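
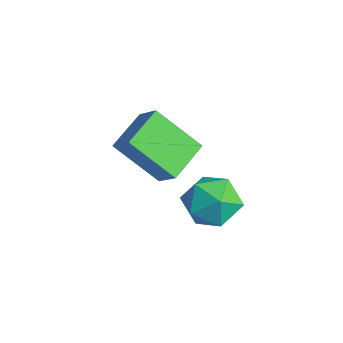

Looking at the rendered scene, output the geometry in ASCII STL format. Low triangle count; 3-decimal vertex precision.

solid 
facet normal -0.516 -0.531 0.672
outer loop
vertex -1.097 -0.431 -0.675
vertex -1.745 0.726 -0.258
vertex -1.809 -0.588 -1.345
endloop
endfacet
facet normal 0.466 -0.832 -0.300
outer loop
vertex -0.875 0.374 -2.562
vertex -1.097 -0.431 -0.675
vertex -1.809 -0.588 -1.345
endloop
endfacet
facet normal -0.516 -0.531 0.672
outer loop
vertex -1.809 -0.588 -1.345
vertex -1.745 0.726 -0.258
vertex -2.457 0.569 -0.928
endloop
endfacet
facet normal -0.719 -0.159 -0.677
outer loop
vertex -2.457 0.569 -0.928
vertex -0.875 0.374 -2.562
vertex -1.809 -0.588 -1.345
endloop
endfacet
facet normal 0.719 0.159 0.677
outer loop
vertex -1.097 -0.431 -0.675
vertex -0.811 1.688 -1.475
vertex -1.745 0.726 -0.258
endloop
endfacet
facet normal 0.466 -0.832 -0.300
outer loop
vertex -0.163 0.531 -1.892
vertex -1.097 -0.431 -0.675
vertex -0.875 0.374 -2.562
endloop
endfacet
facet normal 0.719 0.159 0.677
outer loop
vertex -0.163 0.531 -1.892
vertex -0.811 1.688 -1.475
vertex -1.097 -0.431 -0.675
endloop
endfacet
facet normal -0.466 0.832 0.300
outer loop
vertex -1.745 0.726 -0.258
vertex -0.811 1.688 -1.475
vertex -2.457 0.569 -0.928
endloop
endfacet
facet normal -0.719 -0.159 -0.677
outer loop
vertex -1.523 1.531 -2.145
vertex -0.875 0.374 -2.562
vertex -2.457 0.569 -0.928
endloop
endfacet
facet normal -0.466 0.832 0.300
outer loop
vertex -2.457 0.569 -0.928
vertex -0.811 1.688 -1.475
vertex -1.523 1.531 -2.145
endloop
endfacet
facet normal 0.516 0.531 -0.672
outer loop
vertex -1.523 1.531 -2.145
vertex -0.163 0.531 -1.892
vertex -0.875 0.374 -2.562
endloop
endfacet
facet normal 0.516 0.531 -0.672
outer loop
vertex -0.811 1.688 -1.475
vertex -0.163 0.531 -1.892
vertex -1.523 1.531 -2.145
endloop
endfacet
facet normal -0.555 0.701 0.447
outer loop
vertex 0.979 1.682 -1.928
vertex 0.498 1.023 -1.492
vertex 1.259 1.376 -1.101
endloop
endfacet
facet normal 0.103 0.944 0.314
outer loop
vertex 0.979 1.682 -1.928
vertex 1.259 1.376 -1.101
vertex 1.878 1.532 -1.771
endloop
endfacet
facet normal 0.217 0.896 -0.388
outer loop
vertex 0.979 1.682 -1.928
vertex 1.878 1.532 -1.771
vertex 1.5 1.275 -2.575
endloop
endfacet
facet normal -0.369 0.624 -0.689
outer loop
vertex 0.979 1.682 -1.928
vertex 1.5 1.275 -2.575
vertex 0.647 0.961 -2.403
endloop
endfacet
facet normal -0.847 0.504 -0.173
outer loop
vertex 0.979 1.682 -1.928
vertex 0.647 0.961 -2.403
vertex 0.498 1.023 -1.492
endloop
endfacet
facet normal 0.568 0.513 0.644
outer loop
vertex 1.878 1.532 -1.771
vertex 1.259 1.376 -1.101
vertex 1.953 0.779 -1.237
endloop
endfacet
facet normal -0.497 0.121 0.859
outer loop
vertex 1.259 1.376 -1.101
vertex 0.498 1.023 -1.492
vertex 1.1 0.465 -1.065
endloop
endfacet
facet normal -0.969 -0.199 -0.145
outer loop
vertex 0.498 1.023 -1.492
vertex 0.647 0.961 -2.403
vertex 0.722 0.208 -1.869
endloop
endfacet
facet normal -0.196 -0.005 -0.981
outer loop
vertex 0.647 0.961 -2.403
vertex 1.5 1.275 -2.575
vertex 1.341 0.364 -2.539
endloop
endfacet
facet normal 0.753 0.435 -0.493
outer loop
vertex 1.5 1.275 -2.575
vertex 1.878 1.532 -1.771
vertex 2.102 0.717 -2.148
endloop
endfacet
facet normal 0.369 -0.624 0.689
outer loop
vertex 1.621 0.058 -1.712
vertex 1.953 0.779 -1.237
vertex 1.1 0.465 -1.065
endloop
endfacet
facet normal -0.217 -0.896 0.388
outer loop
vertex 1.621 0.058 -1.712
vertex 1.1 0.465 -1.065
vertex 0.722 0.208 -1.869
endloop
endfacet
facet normal -0.103 -0.944 -0.314
outer loop
vertex 1.621 0.058 -1.712
vertex 0.722 0.208 -1.869
vertex 1.341 0.364 -2.539
endloop
endfacet
facet normal 0.555 -0.701 -0.447
outer loop
vertex 1.621 0.058 -1.712
vertex 1.341 0.364 -2.539
vertex 2.102 0.717 -2.148
endloop
endfacet
facet normal 0.847 -0.504 0.173
outer loop
vertex 1.621 0.058 -1.712
vertex 2.102 0.717 -2.148
vertex 1.953 0.779 -1.237
endloop
endfacet
facet normal 0.196 0.005 0.981
outer loop
vertex 1.1 0.465 -1.065
vertex 1.953 0.779 -1.237
vertex 1.259 1.376 -1.101
endloop
endfacet
facet normal -0.753 -0.435 0.493
outer loop
vertex 0.722 0.208 -1.869
vertex 1.1 0.465 -1.065
vertex 0.498 1.023 -1.492
endloop
endfacet
facet normal -0.568 -0.513 -0.644
outer loop
vertex 1.341 0.364 -2.539
vertex 0.722 0.208 -1.869
vertex 0.647 0.961 -2.403
endloop
endfacet
facet normal 0.497 -0.121 -0.859
outer loop
vertex 2.102 0.717 -2.148
vertex 1.341 0.364 -2.539
vertex 1.5 1.275 -2.575
endloop
endfacet
facet normal 0.969 0.199 0.145
outer loop
vertex 1.953 0.779 -1.237
vertex 2.102 0.717 -2.148
vertex 1.878 1.532 -1.771
endloop
endfacet

endsolid


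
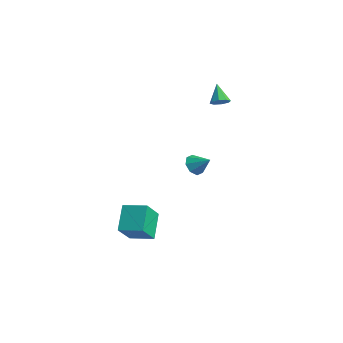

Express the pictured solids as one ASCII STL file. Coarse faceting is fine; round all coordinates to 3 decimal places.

solid 
facet normal -0.761 -0.303 -0.573
outer loop
vertex -1.045 0.652 -1.147
vertex -1.53 0.868 -0.617
vertex -1.213 1.197 -1.212
endloop
endfacet
facet normal 0.881 0.222 -0.418
outer loop
vertex -1.045 0.652 -1.147
vertex -1.213 1.197 -1.212
vertex -0.61 1.232 0.077
endloop
endfacet
facet normal -0.762 -0.302 -0.573
outer loop
vertex -1.213 1.197 -1.212
vertex -1.53 0.868 -0.617
vertex -1.566 1.549 -0.928
endloop
endfacet
facet normal 0.555 0.783 -0.281
outer loop
vertex -1.213 1.197 -1.212
vertex -1.566 1.549 -0.928
vertex -0.61 1.232 0.077
endloop
endfacet
facet normal -0.760 -0.303 -0.575
outer loop
vertex -1.566 1.549 -0.928
vertex -1.53 0.868 -0.617
vertex -1.899 1.502 -0.463
endloop
endfacet
facet normal 0.125 0.974 0.188
outer loop
vertex -1.566 1.549 -0.928
vertex -1.899 1.502 -0.463
vertex -0.61 1.232 0.077
endloop
endfacet
facet normal -0.760 -0.303 -0.575
outer loop
vertex -1.899 1.502 -0.463
vertex -1.53 0.868 -0.617
vertex -2.016 1.084 -0.088
endloop
endfacet
facet normal -0.156 0.683 0.713
outer loop
vertex -1.899 1.502 -0.463
vertex -2.016 1.084 -0.088
vertex -0.61 1.232 0.077
endloop
endfacet
facet normal -0.760 -0.302 -0.575
outer loop
vertex -2.016 1.084 -0.088
vertex -1.53 0.868 -0.617
vertex -1.848 0.538 -0.023
endloop
endfacet
facet normal -0.124 0.079 0.989
outer loop
vertex -2.016 1.084 -0.088
vertex -1.848 0.538 -0.023
vertex -0.61 1.232 0.077
endloop
endfacet
facet normal -0.762 -0.300 -0.574
outer loop
vertex -1.848 0.538 -0.023
vertex -1.53 0.868 -0.617
vertex -1.495 0.186 -0.307
endloop
endfacet
facet normal 0.202 -0.484 0.851
outer loop
vertex -1.848 0.538 -0.023
vertex -1.495 0.186 -0.307
vertex -0.61 1.232 0.077
endloop
endfacet
facet normal -0.761 -0.301 -0.575
outer loop
vertex -1.495 0.186 -0.307
vertex -1.53 0.868 -0.617
vertex -1.162 0.233 -0.772
endloop
endfacet
facet normal 0.631 -0.675 0.384
outer loop
vertex -1.495 0.186 -0.307
vertex -1.162 0.233 -0.772
vertex -0.61 1.232 0.077
endloop
endfacet
facet normal -0.761 -0.301 -0.574
outer loop
vertex -1.162 0.233 -0.772
vertex -1.53 0.868 -0.617
vertex -1.045 0.652 -1.147
endloop
endfacet
facet normal 0.913 -0.383 -0.143
outer loop
vertex -1.162 0.233 -0.772
vertex -1.045 0.652 -1.147
vertex -0.61 1.232 0.077
endloop
endfacet
facet normal 0.599 -0.301 -0.742
outer loop
vertex -2.371 3.262 3.484
vertex -2.674 3.621 3.094
vertex -2.189 3.691 3.457
endloop
endfacet
facet normal 0.423 -0.123 0.898
outer loop
vertex -2.371 3.262 3.484
vertex -2.189 3.691 3.457
vertex -3.506 4.039 4.126
endloop
endfacet
facet normal 0.599 -0.302 -0.742
outer loop
vertex -2.189 3.691 3.457
vertex -2.674 3.621 3.094
vertex -2.291 4.079 3.217
endloop
endfacet
facet normal 0.489 0.548 0.678
outer loop
vertex -2.189 3.691 3.457
vertex -2.291 4.079 3.217
vertex -3.506 4.039 4.126
endloop
endfacet
facet normal 0.598 -0.301 -0.742
outer loop
vertex -2.291 4.079 3.217
vertex -2.674 3.621 3.094
vertex -2.617 4.198 2.906
endloop
endfacet
facet normal 0.137 0.965 0.226
outer loop
vertex -2.291 4.079 3.217
vertex -2.617 4.198 2.906
vertex -3.506 4.039 4.126
endloop
endfacet
facet normal 0.599 -0.301 -0.742
outer loop
vertex -2.617 4.198 2.906
vertex -2.674 3.621 3.094
vertex -2.977 3.979 2.704
endloop
endfacet
facet normal -0.427 0.883 -0.196
outer loop
vertex -2.617 4.198 2.906
vertex -2.977 3.979 2.704
vertex -3.506 4.039 4.126
endloop
endfacet
facet normal 0.599 -0.301 -0.742
outer loop
vertex -2.977 3.979 2.704
vertex -2.674 3.621 3.094
vertex -3.159 3.55 2.731
endloop
endfacet
facet normal -0.873 0.349 -0.340
outer loop
vertex -2.977 3.979 2.704
vertex -3.159 3.55 2.731
vertex -3.506 4.039 4.126
endloop
endfacet
facet normal 0.599 -0.302 -0.742
outer loop
vertex -3.159 3.55 2.731
vertex -2.674 3.621 3.094
vertex -3.057 3.163 2.971
endloop
endfacet
facet normal -0.939 -0.322 -0.121
outer loop
vertex -3.159 3.55 2.731
vertex -3.057 3.163 2.971
vertex -3.506 4.039 4.126
endloop
endfacet
facet normal 0.598 -0.301 -0.743
outer loop
vertex -3.057 3.163 2.971
vertex -2.674 3.621 3.094
vertex -2.731 3.043 3.282
endloop
endfacet
facet normal -0.588 -0.738 0.331
outer loop
vertex -3.057 3.163 2.971
vertex -2.731 3.043 3.282
vertex -3.506 4.039 4.126
endloop
endfacet
facet normal 0.599 -0.300 -0.742
outer loop
vertex -2.731 3.043 3.282
vertex -2.674 3.621 3.094
vertex -2.371 3.262 3.484
endloop
endfacet
facet normal -0.023 -0.657 0.754
outer loop
vertex -2.731 3.043 3.282
vertex -2.371 3.262 3.484
vertex -3.506 4.039 4.126
endloop
endfacet
facet normal -0.500 0.552 0.667
outer loop
vertex -2.398 -3.554 -2.693
vertex -1.191 -2.75 -2.453
vertex -2.915 -2.371 -4.06
endloop
endfacet
facet normal -0.821 -0.547 -0.163
outer loop
vertex -2.009 -3.37 -5.267
vertex -2.398 -3.554 -2.693
vertex -2.915 -2.371 -4.06
endloop
endfacet
facet normal -0.500 0.552 0.667
outer loop
vertex -2.915 -2.371 -4.06
vertex -1.191 -2.75 -2.453
vertex -1.708 -1.567 -3.82
endloop
endfacet
facet normal -0.275 0.629 -0.727
outer loop
vertex -1.708 -1.567 -3.82
vertex -2.009 -3.37 -5.267
vertex -2.915 -2.371 -4.06
endloop
endfacet
facet normal 0.275 -0.629 0.727
outer loop
vertex -2.398 -3.554 -2.693
vertex -0.285 -3.749 -3.66
vertex -1.191 -2.75 -2.453
endloop
endfacet
facet normal -0.821 -0.547 -0.163
outer loop
vertex -1.492 -4.553 -3.9
vertex -2.398 -3.554 -2.693
vertex -2.009 -3.37 -5.267
endloop
endfacet
facet normal 0.275 -0.629 0.727
outer loop
vertex -1.492 -4.553 -3.9
vertex -0.285 -3.749 -3.66
vertex -2.398 -3.554 -2.693
endloop
endfacet
facet normal 0.821 0.547 0.163
outer loop
vertex -1.191 -2.75 -2.453
vertex -0.285 -3.749 -3.66
vertex -1.708 -1.567 -3.82
endloop
endfacet
facet normal -0.275 0.629 -0.727
outer loop
vertex -0.802 -2.566 -5.027
vertex -2.009 -3.37 -5.267
vertex -1.708 -1.567 -3.82
endloop
endfacet
facet normal 0.821 0.547 0.163
outer loop
vertex -1.708 -1.567 -3.82
vertex -0.285 -3.749 -3.66
vertex -0.802 -2.566 -5.027
endloop
endfacet
facet normal 0.500 -0.552 -0.667
outer loop
vertex -0.802 -2.566 -5.027
vertex -1.492 -4.553 -3.9
vertex -2.009 -3.37 -5.267
endloop
endfacet
facet normal 0.500 -0.552 -0.667
outer loop
vertex -0.285 -3.749 -3.66
vertex -1.492 -4.553 -3.9
vertex -0.802 -2.566 -5.027
endloop
endfacet

endsolid


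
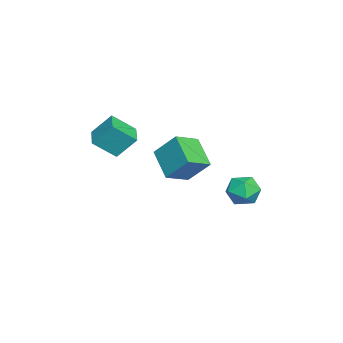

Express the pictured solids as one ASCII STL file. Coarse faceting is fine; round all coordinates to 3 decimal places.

solid 
facet normal -0.671 0.635 -0.384
outer loop
vertex 1.816 -0.669 2.142
vertex 2.171 0.531 3.505
vertex 3.249 0.172 1.029
endloop
endfacet
facet normal -0.192 -0.648 -0.737
outer loop
vertex 4.309 -0.831 1.635
vertex 1.816 -0.669 2.142
vertex 3.249 0.172 1.029
endloop
endfacet
facet normal -0.671 0.635 -0.384
outer loop
vertex 3.249 0.172 1.029
vertex 2.171 0.531 3.505
vertex 3.604 1.372 2.392
endloop
endfacet
facet normal 0.716 0.421 -0.557
outer loop
vertex 3.604 1.372 2.392
vertex 4.309 -0.831 1.635
vertex 3.249 0.172 1.029
endloop
endfacet
facet normal -0.716 -0.421 0.557
outer loop
vertex 1.816 -0.669 2.142
vertex 3.231 -0.472 4.111
vertex 2.171 0.531 3.505
endloop
endfacet
facet normal -0.192 -0.648 -0.737
outer loop
vertex 2.876 -1.672 2.748
vertex 1.816 -0.669 2.142
vertex 4.309 -0.831 1.635
endloop
endfacet
facet normal -0.716 -0.421 0.557
outer loop
vertex 2.876 -1.672 2.748
vertex 3.231 -0.472 4.111
vertex 1.816 -0.669 2.142
endloop
endfacet
facet normal 0.192 0.648 0.737
outer loop
vertex 2.171 0.531 3.505
vertex 3.231 -0.472 4.111
vertex 3.604 1.372 2.392
endloop
endfacet
facet normal 0.716 0.421 -0.557
outer loop
vertex 4.664 0.369 2.998
vertex 4.309 -0.831 1.635
vertex 3.604 1.372 2.392
endloop
endfacet
facet normal 0.192 0.648 0.737
outer loop
vertex 3.604 1.372 2.392
vertex 3.231 -0.472 4.111
vertex 4.664 0.369 2.998
endloop
endfacet
facet normal 0.671 -0.635 0.384
outer loop
vertex 4.664 0.369 2.998
vertex 2.876 -1.672 2.748
vertex 4.309 -0.831 1.635
endloop
endfacet
facet normal 0.671 -0.635 0.384
outer loop
vertex 3.231 -0.472 4.111
vertex 2.876 -1.672 2.748
vertex 4.664 0.369 2.998
endloop
endfacet
facet normal -0.606 -0.760 0.236
outer loop
vertex -4.252 2.107 -2.759
vertex -3.467 1.369 -3.119
vertex -3.472 1.709 -2.036
endloop
endfacet
facet normal -0.719 -0.201 0.665
outer loop
vertex -4.252 2.107 -2.759
vertex -3.472 1.709 -2.036
vertex -3.759 2.807 -2.014
endloop
endfacet
facet normal -0.898 0.358 0.258
outer loop
vertex -4.252 2.107 -2.759
vertex -3.759 2.807 -2.014
vertex -3.931 3.146 -3.084
endloop
endfacet
facet normal -0.894 0.144 -0.424
outer loop
vertex -4.252 2.107 -2.759
vertex -3.931 3.146 -3.084
vertex -3.75 2.257 -3.767
endloop
endfacet
facet normal -0.714 -0.547 -0.437
outer loop
vertex -4.252 2.107 -2.759
vertex -3.75 2.257 -3.767
vertex -3.467 1.369 -3.119
endloop
endfacet
facet normal -0.105 -0.047 0.993
outer loop
vertex -3.759 2.807 -2.014
vertex -3.472 1.709 -2.036
vertex -2.67 2.503 -1.913
endloop
endfacet
facet normal 0.078 -0.951 0.299
outer loop
vertex -3.472 1.709 -2.036
vertex -3.467 1.369 -3.119
vertex -2.489 1.614 -2.596
endloop
endfacet
facet normal -0.096 -0.607 -0.789
outer loop
vertex -3.467 1.369 -3.119
vertex -3.75 2.257 -3.767
vertex -2.661 1.953 -3.666
endloop
endfacet
facet normal -0.388 0.511 -0.767
outer loop
vertex -3.75 2.257 -3.767
vertex -3.931 3.146 -3.084
vertex -2.948 3.051 -3.644
endloop
endfacet
facet normal -0.393 0.856 0.335
outer loop
vertex -3.931 3.146 -3.084
vertex -3.759 2.807 -2.014
vertex -2.953 3.391 -2.561
endloop
endfacet
facet normal 0.894 -0.144 0.424
outer loop
vertex -2.168 2.653 -2.921
vertex -2.67 2.503 -1.913
vertex -2.489 1.614 -2.596
endloop
endfacet
facet normal 0.898 -0.358 -0.258
outer loop
vertex -2.168 2.653 -2.921
vertex -2.489 1.614 -2.596
vertex -2.661 1.953 -3.666
endloop
endfacet
facet normal 0.719 0.201 -0.665
outer loop
vertex -2.168 2.653 -2.921
vertex -2.661 1.953 -3.666
vertex -2.948 3.051 -3.644
endloop
endfacet
facet normal 0.606 0.760 -0.236
outer loop
vertex -2.168 2.653 -2.921
vertex -2.948 3.051 -3.644
vertex -2.953 3.391 -2.561
endloop
endfacet
facet normal 0.714 0.547 0.437
outer loop
vertex -2.168 2.653 -2.921
vertex -2.953 3.391 -2.561
vertex -2.67 2.503 -1.913
endloop
endfacet
facet normal 0.388 -0.511 0.767
outer loop
vertex -2.489 1.614 -2.596
vertex -2.67 2.503 -1.913
vertex -3.472 1.709 -2.036
endloop
endfacet
facet normal 0.393 -0.856 -0.335
outer loop
vertex -2.661 1.953 -3.666
vertex -2.489 1.614 -2.596
vertex -3.467 1.369 -3.119
endloop
endfacet
facet normal 0.105 0.047 -0.993
outer loop
vertex -2.948 3.051 -3.644
vertex -2.661 1.953 -3.666
vertex -3.75 2.257 -3.767
endloop
endfacet
facet normal -0.078 0.951 -0.299
outer loop
vertex -2.953 3.391 -2.561
vertex -2.948 3.051 -3.644
vertex -3.931 3.146 -3.084
endloop
endfacet
facet normal 0.096 0.607 0.789
outer loop
vertex -2.67 2.503 -1.913
vertex -2.953 3.391 -2.561
vertex -3.759 2.807 -2.014
endloop
endfacet
facet normal -0.974 -0.197 0.111
outer loop
vertex 1.576 -5.159 3.389
vertex 1.501 -4.087 4.629
vertex 1.207 -3.938 2.312
endloop
endfacet
facet normal 0.046 -0.653 -0.756
outer loop
vertex 2.619 -3.653 2.151
vertex 1.576 -5.159 3.389
vertex 1.207 -3.938 2.312
endloop
endfacet
facet normal -0.974 -0.196 0.111
outer loop
vertex 1.207 -3.938 2.312
vertex 1.501 -4.087 4.629
vertex 1.132 -2.866 3.551
endloop
endfacet
facet normal -0.221 0.731 -0.646
outer loop
vertex 1.132 -2.866 3.551
vertex 2.619 -3.653 2.151
vertex 1.207 -3.938 2.312
endloop
endfacet
facet normal 0.221 -0.731 0.645
outer loop
vertex 1.576 -5.159 3.389
vertex 2.913 -3.802 4.468
vertex 1.501 -4.087 4.629
endloop
endfacet
facet normal 0.046 -0.653 -0.756
outer loop
vertex 2.988 -4.874 3.229
vertex 1.576 -5.159 3.389
vertex 2.619 -3.653 2.151
endloop
endfacet
facet normal 0.221 -0.731 0.646
outer loop
vertex 2.988 -4.874 3.229
vertex 2.913 -3.802 4.468
vertex 1.576 -5.159 3.389
endloop
endfacet
facet normal -0.046 0.653 0.756
outer loop
vertex 1.501 -4.087 4.629
vertex 2.913 -3.802 4.468
vertex 1.132 -2.866 3.551
endloop
endfacet
facet normal -0.221 0.731 -0.645
outer loop
vertex 2.544 -2.581 3.391
vertex 2.619 -3.653 2.151
vertex 1.132 -2.866 3.551
endloop
endfacet
facet normal -0.046 0.653 0.756
outer loop
vertex 1.132 -2.866 3.551
vertex 2.913 -3.802 4.468
vertex 2.544 -2.581 3.391
endloop
endfacet
facet normal 0.974 0.196 -0.111
outer loop
vertex 2.544 -2.581 3.391
vertex 2.988 -4.874 3.229
vertex 2.619 -3.653 2.151
endloop
endfacet
facet normal 0.974 0.196 -0.111
outer loop
vertex 2.913 -3.802 4.468
vertex 2.988 -4.874 3.229
vertex 2.544 -2.581 3.391
endloop
endfacet

endsolid


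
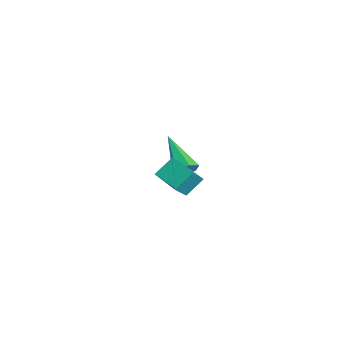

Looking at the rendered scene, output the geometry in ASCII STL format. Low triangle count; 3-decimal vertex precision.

solid 
facet normal -0.464 0.535 -0.706
outer loop
vertex 1.034 -2.19 1.768
vertex 2.16 -1.583 1.487
vertex 1.262 -2.946 1.045
endloop
endfacet
facet normal -0.860 -0.464 0.214
outer loop
vertex 1.74 -3.497 1.773
vertex 1.034 -2.19 1.768
vertex 1.262 -2.946 1.045
endloop
endfacet
facet normal -0.464 0.535 -0.706
outer loop
vertex 1.262 -2.946 1.045
vertex 2.16 -1.583 1.487
vertex 2.388 -2.339 0.765
endloop
endfacet
facet normal 0.213 -0.707 -0.675
outer loop
vertex 2.388 -2.339 0.765
vertex 1.74 -3.497 1.773
vertex 1.262 -2.946 1.045
endloop
endfacet
facet normal -0.213 0.707 0.675
outer loop
vertex 1.034 -2.19 1.768
vertex 2.638 -2.134 2.215
vertex 2.16 -1.583 1.487
endloop
endfacet
facet normal -0.860 -0.464 0.214
outer loop
vertex 1.512 -2.741 2.495
vertex 1.034 -2.19 1.768
vertex 1.74 -3.497 1.773
endloop
endfacet
facet normal -0.213 0.706 0.675
outer loop
vertex 1.512 -2.741 2.495
vertex 2.638 -2.134 2.215
vertex 1.034 -2.19 1.768
endloop
endfacet
facet normal 0.860 0.464 -0.214
outer loop
vertex 2.16 -1.583 1.487
vertex 2.638 -2.134 2.215
vertex 2.388 -2.339 0.765
endloop
endfacet
facet normal 0.212 -0.706 -0.675
outer loop
vertex 2.866 -2.89 1.492
vertex 1.74 -3.497 1.773
vertex 2.388 -2.339 0.765
endloop
endfacet
facet normal 0.860 0.464 -0.214
outer loop
vertex 2.388 -2.339 0.765
vertex 2.638 -2.134 2.215
vertex 2.866 -2.89 1.492
endloop
endfacet
facet normal 0.464 -0.534 0.706
outer loop
vertex 2.866 -2.89 1.492
vertex 1.512 -2.741 2.495
vertex 1.74 -3.497 1.773
endloop
endfacet
facet normal 0.464 -0.535 0.706
outer loop
vertex 2.638 -2.134 2.215
vertex 1.512 -2.741 2.495
vertex 2.866 -2.89 1.492
endloop
endfacet
facet normal 0.811 0.204 -0.548
outer loop
vertex -2.061 -1.225 -0.422
vertex -2.398 -1.302 -0.949
vertex -2.359 -0.733 -0.68
endloop
endfacet
facet normal 0.134 0.523 0.842
outer loop
vertex -2.061 -1.225 -0.422
vertex -2.359 -0.733 -0.68
vertex -4.142 -1.738 0.229
endloop
endfacet
facet normal 0.812 0.203 -0.547
outer loop
vertex -2.359 -0.733 -0.68
vertex -2.398 -1.302 -0.949
vertex -2.695 -0.81 -1.207
endloop
endfacet
facet normal -0.429 0.892 0.144
outer loop
vertex -2.359 -0.733 -0.68
vertex -2.695 -0.81 -1.207
vertex -4.142 -1.738 0.229
endloop
endfacet
facet normal 0.812 0.203 -0.547
outer loop
vertex -2.695 -0.81 -1.207
vertex -2.398 -1.302 -0.949
vertex -2.734 -1.379 -1.476
endloop
endfacet
facet normal -0.763 0.318 -0.563
outer loop
vertex -2.695 -0.81 -1.207
vertex -2.734 -1.379 -1.476
vertex -4.142 -1.738 0.229
endloop
endfacet
facet normal 0.812 0.202 -0.547
outer loop
vertex -2.734 -1.379 -1.476
vertex -2.398 -1.302 -0.949
vertex -2.437 -1.87 -1.217
endloop
endfacet
facet normal -0.533 -0.624 -0.572
outer loop
vertex -2.734 -1.379 -1.476
vertex -2.437 -1.87 -1.217
vertex -4.142 -1.738 0.229
endloop
endfacet
facet normal 0.811 0.203 -0.548
outer loop
vertex -2.437 -1.87 -1.217
vertex -2.398 -1.302 -0.949
vertex -2.1 -1.793 -0.69
endloop
endfacet
facet normal 0.030 -0.992 0.126
outer loop
vertex -2.437 -1.87 -1.217
vertex -2.1 -1.793 -0.69
vertex -4.142 -1.738 0.229
endloop
endfacet
facet normal 0.811 0.203 -0.548
outer loop
vertex -2.1 -1.793 -0.69
vertex -2.398 -1.302 -0.949
vertex -2.061 -1.225 -0.422
endloop
endfacet
facet normal 0.363 -0.418 0.833
outer loop
vertex -2.1 -1.793 -0.69
vertex -2.061 -1.225 -0.422
vertex -4.142 -1.738 0.229
endloop
endfacet

endsolid


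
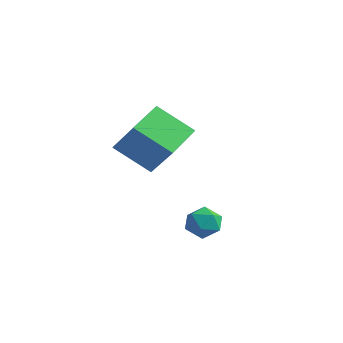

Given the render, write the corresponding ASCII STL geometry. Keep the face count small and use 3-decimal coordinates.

solid 
facet normal -0.638 -0.706 0.307
outer loop
vertex -0.385 -1.838 1.049
vertex 0.048 -2.405 0.646
vertex 0.229 -2.229 1.426
endloop
endfacet
facet normal -0.594 -0.177 0.784
outer loop
vertex -0.385 -1.838 1.049
vertex 0.229 -2.229 1.426
vertex 0.13 -1.422 1.533
endloop
endfacet
facet normal -0.778 0.430 0.458
outer loop
vertex -0.385 -1.838 1.049
vertex 0.13 -1.422 1.533
vertex -0.112 -1.1 0.819
endloop
endfacet
facet normal -0.935 0.277 -0.221
outer loop
vertex -0.385 -1.838 1.049
vertex -0.112 -1.1 0.819
vertex -0.162 -1.707 0.271
endloop
endfacet
facet normal -0.849 -0.425 -0.315
outer loop
vertex -0.385 -1.838 1.049
vertex -0.162 -1.707 0.271
vertex 0.048 -2.405 0.646
endloop
endfacet
facet normal 0.087 -0.120 0.989
outer loop
vertex 0.13 -1.422 1.533
vertex 0.229 -2.229 1.426
vertex 0.882 -1.733 1.429
endloop
endfacet
facet normal 0.016 -0.976 0.217
outer loop
vertex 0.229 -2.229 1.426
vertex 0.048 -2.405 0.646
vertex 0.832 -2.34 0.881
endloop
endfacet
facet normal -0.325 -0.522 -0.789
outer loop
vertex 0.048 -2.405 0.646
vertex -0.162 -1.707 0.271
vertex 0.59 -2.018 0.167
endloop
endfacet
facet normal -0.464 0.614 -0.638
outer loop
vertex -0.162 -1.707 0.271
vertex -0.112 -1.1 0.819
vertex 0.491 -1.211 0.274
endloop
endfacet
facet normal -0.209 0.863 0.460
outer loop
vertex -0.112 -1.1 0.819
vertex 0.13 -1.422 1.533
vertex 0.672 -1.035 1.054
endloop
endfacet
facet normal 0.935 -0.277 0.221
outer loop
vertex 1.105 -1.602 0.651
vertex 0.882 -1.733 1.429
vertex 0.832 -2.34 0.881
endloop
endfacet
facet normal 0.778 -0.430 -0.458
outer loop
vertex 1.105 -1.602 0.651
vertex 0.832 -2.34 0.881
vertex 0.59 -2.018 0.167
endloop
endfacet
facet normal 0.594 0.177 -0.784
outer loop
vertex 1.105 -1.602 0.651
vertex 0.59 -2.018 0.167
vertex 0.491 -1.211 0.274
endloop
endfacet
facet normal 0.638 0.706 -0.307
outer loop
vertex 1.105 -1.602 0.651
vertex 0.491 -1.211 0.274
vertex 0.672 -1.035 1.054
endloop
endfacet
facet normal 0.849 0.425 0.315
outer loop
vertex 1.105 -1.602 0.651
vertex 0.672 -1.035 1.054
vertex 0.882 -1.733 1.429
endloop
endfacet
facet normal 0.464 -0.614 0.638
outer loop
vertex 0.832 -2.34 0.881
vertex 0.882 -1.733 1.429
vertex 0.229 -2.229 1.426
endloop
endfacet
facet normal 0.209 -0.863 -0.460
outer loop
vertex 0.59 -2.018 0.167
vertex 0.832 -2.34 0.881
vertex 0.048 -2.405 0.646
endloop
endfacet
facet normal -0.087 0.120 -0.989
outer loop
vertex 0.491 -1.211 0.274
vertex 0.59 -2.018 0.167
vertex -0.162 -1.707 0.271
endloop
endfacet
facet normal -0.016 0.976 -0.217
outer loop
vertex 0.672 -1.035 1.054
vertex 0.491 -1.211 0.274
vertex -0.112 -1.1 0.819
endloop
endfacet
facet normal 0.325 0.522 0.789
outer loop
vertex 0.882 -1.733 1.429
vertex 0.672 -1.035 1.054
vertex 0.13 -1.422 1.533
endloop
endfacet
facet normal -0.699 -0.395 0.596
outer loop
vertex -3.63 -1.569 4.677
vertex -4.12 0.182 5.261
vertex -4.971 -1.447 3.185
endloop
endfacet
facet normal 0.257 -0.917 -0.306
outer loop
vertex -3.58 -0.662 1.999
vertex -3.63 -1.569 4.677
vertex -4.971 -1.447 3.185
endloop
endfacet
facet normal -0.699 -0.395 0.596
outer loop
vertex -4.971 -1.447 3.185
vertex -4.12 0.182 5.261
vertex -5.461 0.304 3.77
endloop
endfacet
facet normal -0.667 0.061 -0.742
outer loop
vertex -5.461 0.304 3.77
vertex -3.58 -0.662 1.999
vertex -4.971 -1.447 3.185
endloop
endfacet
facet normal 0.667 -0.061 0.742
outer loop
vertex -3.63 -1.569 4.677
vertex -2.729 0.967 4.075
vertex -4.12 0.182 5.261
endloop
endfacet
facet normal 0.257 -0.917 -0.306
outer loop
vertex -2.239 -0.784 3.49
vertex -3.63 -1.569 4.677
vertex -3.58 -0.662 1.999
endloop
endfacet
facet normal 0.668 -0.061 0.742
outer loop
vertex -2.239 -0.784 3.49
vertex -2.729 0.967 4.075
vertex -3.63 -1.569 4.677
endloop
endfacet
facet normal -0.257 0.917 0.306
outer loop
vertex -4.12 0.182 5.261
vertex -2.729 0.967 4.075
vertex -5.461 0.304 3.77
endloop
endfacet
facet normal -0.668 0.061 -0.742
outer loop
vertex -4.07 1.089 2.583
vertex -3.58 -0.662 1.999
vertex -5.461 0.304 3.77
endloop
endfacet
facet normal -0.257 0.917 0.306
outer loop
vertex -5.461 0.304 3.77
vertex -2.729 0.967 4.075
vertex -4.07 1.089 2.583
endloop
endfacet
facet normal 0.699 0.395 -0.596
outer loop
vertex -4.07 1.089 2.583
vertex -2.239 -0.784 3.49
vertex -3.58 -0.662 1.999
endloop
endfacet
facet normal 0.699 0.395 -0.596
outer loop
vertex -2.729 0.967 4.075
vertex -2.239 -0.784 3.49
vertex -4.07 1.089 2.583
endloop
endfacet

endsolid


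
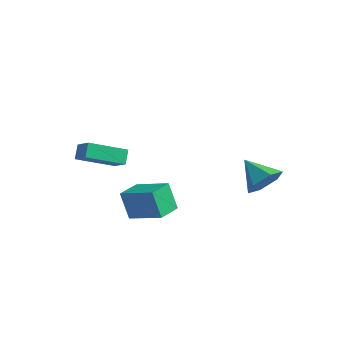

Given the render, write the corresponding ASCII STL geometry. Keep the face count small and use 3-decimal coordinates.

solid 
facet normal -0.529 -0.748 0.400
outer loop
vertex -2.957 -2.425 -0.676
vertex -3.932 -2.109 -1.375
vertex -2.676 -2.964 -1.312
endloop
endfacet
facet normal 0.786 -0.255 0.563
outer loop
vertex -1.548 -1.371 -2.165
vertex -2.957 -2.425 -0.676
vertex -2.676 -2.964 -1.312
endloop
endfacet
facet normal -0.529 -0.748 0.400
outer loop
vertex -2.676 -2.964 -1.312
vertex -3.932 -2.109 -1.375
vertex -3.651 -2.648 -2.011
endloop
endfacet
facet normal 0.319 -0.613 -0.723
outer loop
vertex -3.651 -2.648 -2.011
vertex -1.548 -1.371 -2.165
vertex -2.676 -2.964 -1.312
endloop
endfacet
facet normal -0.319 0.613 0.723
outer loop
vertex -2.957 -2.425 -0.676
vertex -2.804 -0.516 -2.228
vertex -3.932 -2.109 -1.375
endloop
endfacet
facet normal 0.786 -0.255 0.563
outer loop
vertex -1.829 -0.832 -1.529
vertex -2.957 -2.425 -0.676
vertex -1.548 -1.371 -2.165
endloop
endfacet
facet normal -0.319 0.613 0.723
outer loop
vertex -1.829 -0.832 -1.529
vertex -2.804 -0.516 -2.228
vertex -2.957 -2.425 -0.676
endloop
endfacet
facet normal -0.786 0.255 -0.563
outer loop
vertex -3.932 -2.109 -1.375
vertex -2.804 -0.516 -2.228
vertex -3.651 -2.648 -2.011
endloop
endfacet
facet normal 0.319 -0.613 -0.723
outer loop
vertex -2.523 -1.055 -2.864
vertex -1.548 -1.371 -2.165
vertex -3.651 -2.648 -2.011
endloop
endfacet
facet normal -0.786 0.255 -0.563
outer loop
vertex -3.651 -2.648 -2.011
vertex -2.804 -0.516 -2.228
vertex -2.523 -1.055 -2.864
endloop
endfacet
facet normal 0.529 0.748 -0.400
outer loop
vertex -2.523 -1.055 -2.864
vertex -1.829 -0.832 -1.529
vertex -1.548 -1.371 -2.165
endloop
endfacet
facet normal 0.529 0.748 -0.400
outer loop
vertex -2.804 -0.516 -2.228
vertex -1.829 -0.832 -1.529
vertex -2.523 -1.055 -2.864
endloop
endfacet
facet normal 0.849 -0.140 -0.509
outer loop
vertex 4.151 2.638 -2.601
vertex 3.654 2.899 -3.501
vertex 4.127 3.649 -2.919
endloop
endfacet
facet normal 0.068 0.301 0.951
outer loop
vertex 4.151 2.638 -2.601
vertex 4.127 3.649 -2.919
vertex 2.186 3.141 -2.619
endloop
endfacet
facet normal 0.849 -0.140 -0.510
outer loop
vertex 4.127 3.649 -2.919
vertex 3.654 2.899 -3.501
vertex 3.63 3.91 -3.818
endloop
endfacet
facet normal -0.182 0.913 0.366
outer loop
vertex 4.127 3.649 -2.919
vertex 3.63 3.91 -3.818
vertex 2.186 3.141 -2.619
endloop
endfacet
facet normal 0.849 -0.139 -0.509
outer loop
vertex 3.63 3.91 -3.818
vertex 3.654 2.899 -3.501
vertex 3.158 3.16 -4.4
endloop
endfacet
facet normal -0.649 0.677 -0.347
outer loop
vertex 3.63 3.91 -3.818
vertex 3.158 3.16 -4.4
vertex 2.186 3.141 -2.619
endloop
endfacet
facet normal 0.849 -0.140 -0.509
outer loop
vertex 3.158 3.16 -4.4
vertex 3.654 2.899 -3.501
vertex 3.182 2.149 -4.082
endloop
endfacet
facet normal -0.864 -0.169 -0.474
outer loop
vertex 3.158 3.16 -4.4
vertex 3.182 2.149 -4.082
vertex 2.186 3.141 -2.619
endloop
endfacet
facet normal 0.849 -0.139 -0.510
outer loop
vertex 3.182 2.149 -4.082
vertex 3.654 2.899 -3.501
vertex 3.679 1.888 -3.183
endloop
endfacet
facet normal -0.614 -0.782 0.112
outer loop
vertex 3.182 2.149 -4.082
vertex 3.679 1.888 -3.183
vertex 2.186 3.141 -2.619
endloop
endfacet
facet normal 0.849 -0.139 -0.509
outer loop
vertex 3.679 1.888 -3.183
vertex 3.654 2.899 -3.501
vertex 4.151 2.638 -2.601
endloop
endfacet
facet normal -0.148 -0.547 0.824
outer loop
vertex 3.679 1.888 -3.183
vertex 4.151 2.638 -2.601
vertex 2.186 3.141 -2.619
endloop
endfacet
facet normal -0.917 -0.109 -0.384
outer loop
vertex -0.531 -2.974 -2.956
vertex -0.64 -1.643 -3.073
vertex 0.083 -3.05 -4.4
endloop
endfacet
facet normal 0.081 -0.993 0.087
outer loop
vertex 1.88 -2.837 -3.647
vertex -0.531 -2.974 -2.956
vertex 0.083 -3.05 -4.4
endloop
endfacet
facet normal -0.917 -0.109 -0.384
outer loop
vertex 0.083 -3.05 -4.4
vertex -0.64 -1.643 -3.073
vertex -0.027 -1.719 -4.516
endloop
endfacet
facet normal 0.391 -0.048 -0.919
outer loop
vertex -0.027 -1.719 -4.516
vertex 1.88 -2.837 -3.647
vertex 0.083 -3.05 -4.4
endloop
endfacet
facet normal -0.391 0.049 0.919
outer loop
vertex -0.531 -2.974 -2.956
vertex 1.157 -1.43 -2.32
vertex -0.64 -1.643 -3.073
endloop
endfacet
facet normal 0.081 -0.993 0.087
outer loop
vertex 1.267 -2.761 -2.204
vertex -0.531 -2.974 -2.956
vertex 1.88 -2.837 -3.647
endloop
endfacet
facet normal -0.390 0.048 0.919
outer loop
vertex 1.267 -2.761 -2.204
vertex 1.157 -1.43 -2.32
vertex -0.531 -2.974 -2.956
endloop
endfacet
facet normal -0.081 0.993 -0.087
outer loop
vertex -0.64 -1.643 -3.073
vertex 1.157 -1.43 -2.32
vertex -0.027 -1.719 -4.516
endloop
endfacet
facet normal 0.390 -0.049 -0.919
outer loop
vertex 1.771 -1.506 -3.764
vertex 1.88 -2.837 -3.647
vertex -0.027 -1.719 -4.516
endloop
endfacet
facet normal -0.081 0.993 -0.087
outer loop
vertex -0.027 -1.719 -4.516
vertex 1.157 -1.43 -2.32
vertex 1.771 -1.506 -3.764
endloop
endfacet
facet normal 0.917 0.109 0.384
outer loop
vertex 1.771 -1.506 -3.764
vertex 1.267 -2.761 -2.204
vertex 1.88 -2.837 -3.647
endloop
endfacet
facet normal 0.917 0.109 0.384
outer loop
vertex 1.157 -1.43 -2.32
vertex 1.267 -2.761 -2.204
vertex 1.771 -1.506 -3.764
endloop
endfacet

endsolid


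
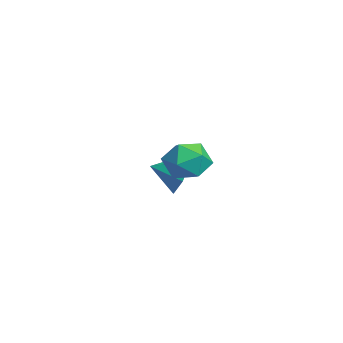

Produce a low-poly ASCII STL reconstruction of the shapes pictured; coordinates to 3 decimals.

solid 
facet normal 0.151 0.924 -0.352
outer loop
vertex -0.186 -1.4 -3.475
vertex -0.598 -1.057 -2.752
vertex 0.291 -1.197 -2.739
endloop
endfacet
facet normal 0.591 -0.790 -0.165
outer loop
vertex -0.186 -1.4 -3.475
vertex 0.291 -1.197 -2.739
vertex -0.762 -2.063 -2.368
endloop
endfacet
facet normal 0.151 0.923 -0.354
outer loop
vertex 0.291 -1.197 -2.739
vertex -0.598 -1.057 -2.752
vertex -0.121 -0.853 -2.017
endloop
endfacet
facet normal 0.625 -0.504 0.597
outer loop
vertex 0.291 -1.197 -2.739
vertex -0.121 -0.853 -2.017
vertex -0.762 -2.063 -2.368
endloop
endfacet
facet normal 0.151 0.923 -0.354
outer loop
vertex -0.121 -0.853 -2.017
vertex -0.598 -1.057 -2.752
vertex -1.01 -0.713 -2.03
endloop
endfacet
facet normal -0.054 -0.252 0.966
outer loop
vertex -0.121 -0.853 -2.017
vertex -1.01 -0.713 -2.03
vertex -0.762 -2.063 -2.368
endloop
endfacet
facet normal 0.151 0.923 -0.354
outer loop
vertex -1.01 -0.713 -2.03
vertex -0.598 -1.057 -2.752
vertex -1.487 -0.917 -2.766
endloop
endfacet
facet normal -0.766 -0.285 0.576
outer loop
vertex -1.01 -0.713 -2.03
vertex -1.487 -0.917 -2.766
vertex -0.762 -2.063 -2.368
endloop
endfacet
facet normal 0.151 0.924 -0.353
outer loop
vertex -1.487 -0.917 -2.766
vertex -0.598 -1.057 -2.752
vertex -1.075 -1.26 -3.488
endloop
endfacet
facet normal -0.800 -0.571 -0.185
outer loop
vertex -1.487 -0.917 -2.766
vertex -1.075 -1.26 -3.488
vertex -0.762 -2.063 -2.368
endloop
endfacet
facet normal 0.151 0.924 -0.352
outer loop
vertex -1.075 -1.26 -3.488
vertex -0.598 -1.057 -2.752
vertex -0.186 -1.4 -3.475
endloop
endfacet
facet normal -0.121 -0.822 -0.556
outer loop
vertex -1.075 -1.26 -3.488
vertex -0.186 -1.4 -3.475
vertex -0.762 -2.063 -2.368
endloop
endfacet
facet normal -0.789 0.387 0.478
outer loop
vertex 2.568 -1.278 -0.791
vertex 2.558 -1.956 -0.258
vertex 3.022 -1.258 -0.058
endloop
endfacet
facet normal -0.375 0.903 0.208
outer loop
vertex 2.568 -1.278 -0.791
vertex 3.022 -1.258 -0.058
vertex 3.365 -0.948 -0.786
endloop
endfacet
facet normal -0.329 0.802 -0.498
outer loop
vertex 2.568 -1.278 -0.791
vertex 3.365 -0.948 -0.786
vertex 3.113 -1.455 -1.436
endloop
endfacet
facet normal -0.713 0.224 -0.664
outer loop
vertex 2.568 -1.278 -0.791
vertex 3.113 -1.455 -1.436
vertex 2.614 -2.078 -1.11
endloop
endfacet
facet normal -0.998 -0.033 -0.061
outer loop
vertex 2.568 -1.278 -0.791
vertex 2.614 -2.078 -1.11
vertex 2.558 -1.956 -0.258
endloop
endfacet
facet normal 0.278 0.830 0.484
outer loop
vertex 3.365 -0.948 -0.786
vertex 3.022 -1.258 -0.058
vertex 3.846 -1.422 -0.25
endloop
endfacet
facet normal -0.390 -0.004 0.921
outer loop
vertex 3.022 -1.258 -0.058
vertex 2.558 -1.956 -0.258
vertex 3.347 -2.045 0.076
endloop
endfacet
facet normal -0.729 -0.683 0.050
outer loop
vertex 2.558 -1.956 -0.258
vertex 2.614 -2.078 -1.11
vertex 3.095 -2.552 -0.574
endloop
endfacet
facet normal -0.269 -0.269 -0.925
outer loop
vertex 2.614 -2.078 -1.11
vertex 3.113 -1.455 -1.436
vertex 3.438 -2.242 -1.302
endloop
endfacet
facet normal 0.353 0.666 -0.657
outer loop
vertex 3.113 -1.455 -1.436
vertex 3.365 -0.948 -0.786
vertex 3.902 -1.544 -1.102
endloop
endfacet
facet normal 0.713 -0.224 0.664
outer loop
vertex 3.892 -2.222 -0.569
vertex 3.846 -1.422 -0.25
vertex 3.347 -2.045 0.076
endloop
endfacet
facet normal 0.329 -0.802 0.498
outer loop
vertex 3.892 -2.222 -0.569
vertex 3.347 -2.045 0.076
vertex 3.095 -2.552 -0.574
endloop
endfacet
facet normal 0.375 -0.903 -0.208
outer loop
vertex 3.892 -2.222 -0.569
vertex 3.095 -2.552 -0.574
vertex 3.438 -2.242 -1.302
endloop
endfacet
facet normal 0.789 -0.387 -0.478
outer loop
vertex 3.892 -2.222 -0.569
vertex 3.438 -2.242 -1.302
vertex 3.902 -1.544 -1.102
endloop
endfacet
facet normal 0.998 0.033 0.061
outer loop
vertex 3.892 -2.222 -0.569
vertex 3.902 -1.544 -1.102
vertex 3.846 -1.422 -0.25
endloop
endfacet
facet normal 0.269 0.269 0.925
outer loop
vertex 3.347 -2.045 0.076
vertex 3.846 -1.422 -0.25
vertex 3.022 -1.258 -0.058
endloop
endfacet
facet normal -0.353 -0.666 0.657
outer loop
vertex 3.095 -2.552 -0.574
vertex 3.347 -2.045 0.076
vertex 2.558 -1.956 -0.258
endloop
endfacet
facet normal -0.278 -0.830 -0.484
outer loop
vertex 3.438 -2.242 -1.302
vertex 3.095 -2.552 -0.574
vertex 2.614 -2.078 -1.11
endloop
endfacet
facet normal 0.390 0.004 -0.921
outer loop
vertex 3.902 -1.544 -1.102
vertex 3.438 -2.242 -1.302
vertex 3.113 -1.455 -1.436
endloop
endfacet
facet normal 0.729 0.683 -0.050
outer loop
vertex 3.846 -1.422 -0.25
vertex 3.902 -1.544 -1.102
vertex 3.365 -0.948 -0.786
endloop
endfacet

endsolid


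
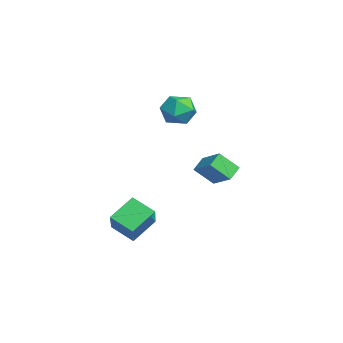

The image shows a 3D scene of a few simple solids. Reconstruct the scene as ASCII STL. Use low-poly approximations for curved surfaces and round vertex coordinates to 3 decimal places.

solid 
facet normal -0.650 0.556 0.518
outer loop
vertex -3.279 2.222 0.188
vertex -3.205 3.296 -0.871
vertex -4.538 1.507 -0.625
endloop
endfacet
facet normal -0.049 -0.711 0.701
outer loop
vertex -3.855 0.924 -1.169
vertex -3.279 2.222 0.188
vertex -4.538 1.507 -0.625
endloop
endfacet
facet normal -0.650 0.556 0.519
outer loop
vertex -4.538 1.507 -0.625
vertex -3.205 3.296 -0.871
vertex -4.464 2.582 -1.684
endloop
endfacet
facet normal -0.758 -0.431 -0.490
outer loop
vertex -4.464 2.582 -1.684
vertex -3.855 0.924 -1.169
vertex -4.538 1.507 -0.625
endloop
endfacet
facet normal 0.758 0.431 0.490
outer loop
vertex -3.279 2.222 0.188
vertex -2.522 2.713 -1.415
vertex -3.205 3.296 -0.871
endloop
endfacet
facet normal -0.050 -0.711 0.701
outer loop
vertex -2.596 1.638 -0.356
vertex -3.279 2.222 0.188
vertex -3.855 0.924 -1.169
endloop
endfacet
facet normal 0.758 0.430 0.490
outer loop
vertex -2.596 1.638 -0.356
vertex -2.522 2.713 -1.415
vertex -3.279 2.222 0.188
endloop
endfacet
facet normal 0.049 0.712 -0.701
outer loop
vertex -3.205 3.296 -0.871
vertex -2.522 2.713 -1.415
vertex -4.464 2.582 -1.684
endloop
endfacet
facet normal -0.758 -0.431 -0.490
outer loop
vertex -3.781 1.998 -2.228
vertex -3.855 0.924 -1.169
vertex -4.464 2.582 -1.684
endloop
endfacet
facet normal 0.049 0.711 -0.701
outer loop
vertex -4.464 2.582 -1.684
vertex -2.522 2.713 -1.415
vertex -3.781 1.998 -2.228
endloop
endfacet
facet normal 0.650 -0.556 -0.518
outer loop
vertex -3.781 1.998 -2.228
vertex -2.596 1.638 -0.356
vertex -3.855 0.924 -1.169
endloop
endfacet
facet normal 0.650 -0.555 -0.518
outer loop
vertex -2.522 2.713 -1.415
vertex -2.596 1.638 -0.356
vertex -3.781 1.998 -2.228
endloop
endfacet
facet normal -0.426 0.698 0.576
outer loop
vertex -0.431 -2.637 -2.313
vertex 1.197 -2.83 -0.875
vertex 0.326 -1.584 -3.028
endloop
endfacet
facet normal -0.747 0.089 -0.659
outer loop
vertex 1.063 -2.79 -4.025
vertex -0.431 -2.637 -2.313
vertex 0.326 -1.584 -3.028
endloop
endfacet
facet normal -0.426 0.697 0.576
outer loop
vertex 0.326 -1.584 -3.028
vertex 1.197 -2.83 -0.875
vertex 1.953 -1.777 -1.59
endloop
endfacet
facet normal 0.511 0.711 -0.483
outer loop
vertex 1.953 -1.777 -1.59
vertex 1.063 -2.79 -4.025
vertex 0.326 -1.584 -3.028
endloop
endfacet
facet normal -0.511 -0.711 0.483
outer loop
vertex -0.431 -2.637 -2.313
vertex 1.934 -4.036 -1.872
vertex 1.197 -2.83 -0.875
endloop
endfacet
facet normal -0.747 0.088 -0.659
outer loop
vertex 0.307 -3.843 -3.31
vertex -0.431 -2.637 -2.313
vertex 1.063 -2.79 -4.025
endloop
endfacet
facet normal -0.511 -0.711 0.483
outer loop
vertex 0.307 -3.843 -3.31
vertex 1.934 -4.036 -1.872
vertex -0.431 -2.637 -2.313
endloop
endfacet
facet normal 0.747 -0.089 0.659
outer loop
vertex 1.197 -2.83 -0.875
vertex 1.934 -4.036 -1.872
vertex 1.953 -1.777 -1.59
endloop
endfacet
facet normal 0.511 0.712 -0.483
outer loop
vertex 2.691 -2.983 -2.587
vertex 1.063 -2.79 -4.025
vertex 1.953 -1.777 -1.59
endloop
endfacet
facet normal 0.746 -0.089 0.660
outer loop
vertex 1.953 -1.777 -1.59
vertex 1.934 -4.036 -1.872
vertex 2.691 -2.983 -2.587
endloop
endfacet
facet normal 0.426 -0.697 -0.576
outer loop
vertex 2.691 -2.983 -2.587
vertex 0.307 -3.843 -3.31
vertex 1.063 -2.79 -4.025
endloop
endfacet
facet normal 0.426 -0.698 -0.576
outer loop
vertex 1.934 -4.036 -1.872
vertex 0.307 -3.843 -3.31
vertex 2.691 -2.983 -2.587
endloop
endfacet
facet normal -0.704 0.243 0.668
outer loop
vertex -3.605 0.273 3.782
vertex -3.169 -0.429 4.497
vertex -2.83 0.61 4.476
endloop
endfacet
facet normal -0.559 0.795 0.238
outer loop
vertex -3.605 0.273 3.782
vertex -2.83 0.61 4.476
vertex -2.809 0.937 3.433
endloop
endfacet
facet normal -0.682 0.589 -0.433
outer loop
vertex -3.605 0.273 3.782
vertex -2.809 0.937 3.433
vertex -3.136 0.1 2.809
endloop
endfacet
facet normal -0.903 -0.090 -0.419
outer loop
vertex -3.605 0.273 3.782
vertex -3.136 0.1 2.809
vertex -3.358 -0.745 3.468
endloop
endfacet
facet normal -0.916 -0.303 0.261
outer loop
vertex -3.605 0.273 3.782
vertex -3.358 -0.745 3.468
vertex -3.169 -0.429 4.497
endloop
endfacet
facet normal 0.137 0.944 0.299
outer loop
vertex -2.809 0.937 3.433
vertex -2.83 0.61 4.476
vertex -1.882 0.645 3.932
endloop
endfacet
facet normal -0.099 0.052 0.994
outer loop
vertex -2.83 0.61 4.476
vertex -3.169 -0.429 4.497
vertex -2.104 -0.2 4.591
endloop
endfacet
facet normal -0.443 -0.831 0.337
outer loop
vertex -3.169 -0.429 4.497
vertex -3.358 -0.745 3.468
vertex -2.431 -1.037 3.967
endloop
endfacet
facet normal -0.421 -0.486 -0.766
outer loop
vertex -3.358 -0.745 3.468
vertex -3.136 0.1 2.809
vertex -2.41 -0.71 2.924
endloop
endfacet
facet normal -0.062 0.612 -0.788
outer loop
vertex -3.136 0.1 2.809
vertex -2.809 0.937 3.433
vertex -2.071 0.329 2.903
endloop
endfacet
facet normal 0.903 0.090 0.419
outer loop
vertex -1.635 -0.373 3.618
vertex -1.882 0.645 3.932
vertex -2.104 -0.2 4.591
endloop
endfacet
facet normal 0.682 -0.589 0.433
outer loop
vertex -1.635 -0.373 3.618
vertex -2.104 -0.2 4.591
vertex -2.431 -1.037 3.967
endloop
endfacet
facet normal 0.559 -0.795 -0.238
outer loop
vertex -1.635 -0.373 3.618
vertex -2.431 -1.037 3.967
vertex -2.41 -0.71 2.924
endloop
endfacet
facet normal 0.704 -0.243 -0.668
outer loop
vertex -1.635 -0.373 3.618
vertex -2.41 -0.71 2.924
vertex -2.071 0.329 2.903
endloop
endfacet
facet normal 0.916 0.303 -0.261
outer loop
vertex -1.635 -0.373 3.618
vertex -2.071 0.329 2.903
vertex -1.882 0.645 3.932
endloop
endfacet
facet normal 0.421 0.486 0.766
outer loop
vertex -2.104 -0.2 4.591
vertex -1.882 0.645 3.932
vertex -2.83 0.61 4.476
endloop
endfacet
facet normal 0.062 -0.612 0.788
outer loop
vertex -2.431 -1.037 3.967
vertex -2.104 -0.2 4.591
vertex -3.169 -0.429 4.497
endloop
endfacet
facet normal -0.137 -0.944 -0.299
outer loop
vertex -2.41 -0.71 2.924
vertex -2.431 -1.037 3.967
vertex -3.358 -0.745 3.468
endloop
endfacet
facet normal 0.099 -0.052 -0.994
outer loop
vertex -2.071 0.329 2.903
vertex -2.41 -0.71 2.924
vertex -3.136 0.1 2.809
endloop
endfacet
facet normal 0.443 0.831 -0.337
outer loop
vertex -1.882 0.645 3.932
vertex -2.071 0.329 2.903
vertex -2.809 0.937 3.433
endloop
endfacet

endsolid


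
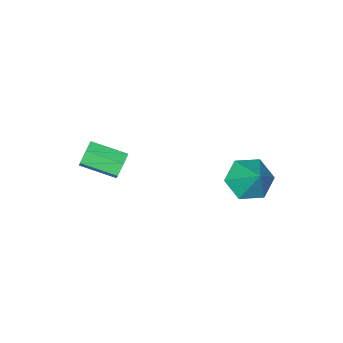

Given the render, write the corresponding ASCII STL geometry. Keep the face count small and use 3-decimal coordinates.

solid 
facet normal -0.563 0.772 -0.295
outer loop
vertex 2.881 -2.214 -1.322
vertex 2.57 -2.245 -0.81
vertex 3.06 -1.9 -0.843
endloop
endfacet
facet normal 0.770 0.362 -0.525
outer loop
vertex 2.881 -2.214 -1.322
vertex 3.06 -1.9 -0.843
vertex 3.72 -3.364 -0.883
endloop
endfacet
facet normal 0.771 0.362 -0.524
outer loop
vertex 3.72 -3.364 -0.883
vertex 3.06 -1.9 -0.843
vertex 3.899 -3.05 -0.403
endloop
endfacet
facet normal 0.564 -0.771 0.294
outer loop
vertex 3.72 -3.364 -0.883
vertex 3.899 -3.05 -0.403
vertex 3.41 -3.395 -0.37
endloop
endfacet
facet normal -0.563 0.772 -0.295
outer loop
vertex 3.06 -1.9 -0.843
vertex 2.57 -2.245 -0.81
vertex 2.749 -1.931 -0.33
endloop
endfacet
facet normal 0.644 0.634 0.429
outer loop
vertex 3.06 -1.9 -0.843
vertex 2.749 -1.931 -0.33
vertex 3.899 -3.05 -0.403
endloop
endfacet
facet normal 0.644 0.634 0.429
outer loop
vertex 3.899 -3.05 -0.403
vertex 2.749 -1.931 -0.33
vertex 3.589 -3.082 0.109
endloop
endfacet
facet normal 0.564 -0.772 0.293
outer loop
vertex 3.899 -3.05 -0.403
vertex 3.589 -3.082 0.109
vertex 3.41 -3.395 -0.37
endloop
endfacet
facet normal -0.564 0.771 -0.294
outer loop
vertex 2.749 -1.931 -0.33
vertex 2.57 -2.245 -0.81
vertex 2.26 -2.276 -0.297
endloop
endfacet
facet normal -0.127 0.271 0.954
outer loop
vertex 2.749 -1.931 -0.33
vertex 2.26 -2.276 -0.297
vertex 3.589 -3.082 0.109
endloop
endfacet
facet normal -0.127 0.272 0.954
outer loop
vertex 3.589 -3.082 0.109
vertex 2.26 -2.276 -0.297
vertex 3.099 -3.426 0.142
endloop
endfacet
facet normal 0.562 -0.773 0.295
outer loop
vertex 3.589 -3.082 0.109
vertex 3.099 -3.426 0.142
vertex 3.41 -3.395 -0.37
endloop
endfacet
facet normal -0.564 0.771 -0.294
outer loop
vertex 2.26 -2.276 -0.297
vertex 2.57 -2.245 -0.81
vertex 2.081 -2.59 -0.777
endloop
endfacet
facet normal -0.771 -0.362 0.524
outer loop
vertex 2.26 -2.276 -0.297
vertex 2.081 -2.59 -0.777
vertex 3.099 -3.426 0.142
endloop
endfacet
facet normal -0.771 -0.361 0.525
outer loop
vertex 3.099 -3.426 0.142
vertex 2.081 -2.59 -0.777
vertex 2.92 -3.74 -0.337
endloop
endfacet
facet normal 0.563 -0.772 0.295
outer loop
vertex 3.099 -3.426 0.142
vertex 2.92 -3.74 -0.337
vertex 3.41 -3.395 -0.37
endloop
endfacet
facet normal -0.564 0.772 -0.293
outer loop
vertex 2.081 -2.59 -0.777
vertex 2.57 -2.245 -0.81
vertex 2.391 -2.558 -1.289
endloop
endfacet
facet normal -0.644 -0.634 -0.429
outer loop
vertex 2.081 -2.59 -0.777
vertex 2.391 -2.558 -1.289
vertex 2.92 -3.74 -0.337
endloop
endfacet
facet normal -0.644 -0.634 -0.429
outer loop
vertex 2.92 -3.74 -0.337
vertex 2.391 -2.558 -1.289
vertex 3.231 -3.709 -0.85
endloop
endfacet
facet normal 0.563 -0.772 0.295
outer loop
vertex 2.92 -3.74 -0.337
vertex 3.231 -3.709 -0.85
vertex 3.41 -3.395 -0.37
endloop
endfacet
facet normal -0.562 0.773 -0.295
outer loop
vertex 2.391 -2.558 -1.289
vertex 2.57 -2.245 -0.81
vertex 2.881 -2.214 -1.322
endloop
endfacet
facet normal 0.126 -0.272 -0.954
outer loop
vertex 2.391 -2.558 -1.289
vertex 2.881 -2.214 -1.322
vertex 3.231 -3.709 -0.85
endloop
endfacet
facet normal 0.127 -0.271 -0.954
outer loop
vertex 3.231 -3.709 -0.85
vertex 2.881 -2.214 -1.322
vertex 3.72 -3.364 -0.883
endloop
endfacet
facet normal 0.564 -0.771 0.294
outer loop
vertex 3.231 -3.709 -0.85
vertex 3.72 -3.364 -0.883
vertex 3.41 -3.395 -0.37
endloop
endfacet
facet normal -0.254 -0.623 -0.740
outer loop
vertex 0.375 0.923 -0.693
vertex -0.455 1.375 -0.789
vertex 0.302 1.66 -1.288
endloop
endfacet
facet normal 0.974 0.191 0.117
outer loop
vertex 0.375 0.923 -0.693
vertex 0.302 1.66 -1.288
vertex -0.045 2.385 0.409
endloop
endfacet
facet normal -0.253 -0.623 -0.740
outer loop
vertex 0.302 1.66 -1.288
vertex -0.455 1.375 -0.789
vertex -0.528 2.112 -1.385
endloop
endfacet
facet normal 0.485 0.836 -0.258
outer loop
vertex 0.302 1.66 -1.288
vertex -0.528 2.112 -1.385
vertex -0.045 2.385 0.409
endloop
endfacet
facet normal -0.254 -0.623 -0.740
outer loop
vertex -0.528 2.112 -1.385
vertex -0.455 1.375 -0.789
vertex -1.285 1.828 -0.886
endloop
endfacet
facet normal -0.374 0.927 -0.040
outer loop
vertex -0.528 2.112 -1.385
vertex -1.285 1.828 -0.886
vertex -0.045 2.385 0.409
endloop
endfacet
facet normal -0.253 -0.623 -0.740
outer loop
vertex -1.285 1.828 -0.886
vertex -0.455 1.375 -0.789
vertex -1.212 1.091 -0.291
endloop
endfacet
facet normal -0.745 0.373 0.553
outer loop
vertex -1.285 1.828 -0.886
vertex -1.212 1.091 -0.291
vertex -0.045 2.385 0.409
endloop
endfacet
facet normal -0.253 -0.623 -0.740
outer loop
vertex -1.212 1.091 -0.291
vertex -0.455 1.375 -0.789
vertex -0.382 0.639 -0.194
endloop
endfacet
facet normal -0.256 -0.271 0.928
outer loop
vertex -1.212 1.091 -0.291
vertex -0.382 0.639 -0.194
vertex -0.045 2.385 0.409
endloop
endfacet
facet normal -0.254 -0.623 -0.740
outer loop
vertex -0.382 0.639 -0.194
vertex -0.455 1.375 -0.789
vertex 0.375 0.923 -0.693
endloop
endfacet
facet normal 0.604 -0.362 0.710
outer loop
vertex -0.382 0.639 -0.194
vertex 0.375 0.923 -0.693
vertex -0.045 2.385 0.409
endloop
endfacet

endsolid


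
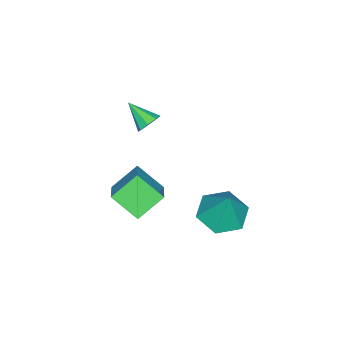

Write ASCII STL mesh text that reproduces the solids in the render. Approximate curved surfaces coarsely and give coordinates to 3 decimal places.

solid 
facet normal 0.157 0.824 -0.544
outer loop
vertex 2.38 0.814 0.219
vertex 2.022 1.067 0.499
vertex 2.536 0.995 0.538
endloop
endfacet
facet normal 0.781 -0.624 -0.028
outer loop
vertex 2.38 0.814 0.219
vertex 2.536 0.995 0.538
vertex 1.838 0.093 1.141
endloop
endfacet
facet normal 0.157 0.826 -0.542
outer loop
vertex 2.536 0.995 0.538
vertex 2.022 1.067 0.499
vertex 2.39 1.217 0.834
endloop
endfacet
facet normal 0.791 -0.234 0.566
outer loop
vertex 2.536 0.995 0.538
vertex 2.39 1.217 0.834
vertex 1.838 0.093 1.141
endloop
endfacet
facet normal 0.158 0.825 -0.543
outer loop
vertex 2.39 1.217 0.834
vertex 2.022 1.067 0.499
vertex 2.029 1.352 0.934
endloop
endfacet
facet normal 0.303 0.110 0.947
outer loop
vertex 2.39 1.217 0.834
vertex 2.029 1.352 0.934
vertex 1.838 0.093 1.141
endloop
endfacet
facet normal 0.155 0.825 -0.543
outer loop
vertex 2.029 1.352 0.934
vertex 2.022 1.067 0.499
vertex 1.664 1.319 0.78
endloop
endfacet
facet normal -0.396 0.207 0.895
outer loop
vertex 2.029 1.352 0.934
vertex 1.664 1.319 0.78
vertex 1.838 0.093 1.141
endloop
endfacet
facet normal 0.156 0.826 -0.542
outer loop
vertex 1.664 1.319 0.78
vertex 2.022 1.067 0.499
vertex 1.509 1.139 0.461
endloop
endfacet
facet normal -0.900 0.001 0.437
outer loop
vertex 1.664 1.319 0.78
vertex 1.509 1.139 0.461
vertex 1.838 0.093 1.141
endloop
endfacet
facet normal 0.156 0.824 -0.544
outer loop
vertex 1.509 1.139 0.461
vertex 2.022 1.067 0.499
vertex 1.654 0.916 0.165
endloop
endfacet
facet normal -0.909 -0.386 -0.154
outer loop
vertex 1.509 1.139 0.461
vertex 1.654 0.916 0.165
vertex 1.838 0.093 1.141
endloop
endfacet
facet normal 0.155 0.825 -0.544
outer loop
vertex 1.654 0.916 0.165
vertex 2.022 1.067 0.499
vertex 2.015 0.782 0.065
endloop
endfacet
facet normal -0.420 -0.731 -0.537
outer loop
vertex 1.654 0.916 0.165
vertex 2.015 0.782 0.065
vertex 1.838 0.093 1.141
endloop
endfacet
facet normal 0.157 0.824 -0.544
outer loop
vertex 2.015 0.782 0.065
vertex 2.022 1.067 0.499
vertex 2.38 0.814 0.219
endloop
endfacet
facet normal 0.277 -0.829 -0.485
outer loop
vertex 2.015 0.782 0.065
vertex 2.38 0.814 0.219
vertex 1.838 0.093 1.141
endloop
endfacet
facet normal -0.268 -0.289 -0.919
outer loop
vertex 1.834 2.884 -4.406
vertex 1.109 3.602 -4.42
vertex 2.046 3.816 -4.761
endloop
endfacet
facet normal 0.959 -0.121 0.255
outer loop
vertex 1.834 2.884 -4.406
vertex 2.046 3.816 -4.761
vertex 1.571 4.098 -2.84
endloop
endfacet
facet normal -0.268 -0.290 -0.919
outer loop
vertex 2.046 3.816 -4.761
vertex 1.109 3.602 -4.42
vertex 1.322 4.534 -4.776
endloop
endfacet
facet normal 0.702 0.709 0.069
outer loop
vertex 2.046 3.816 -4.761
vertex 1.322 4.534 -4.776
vertex 1.571 4.098 -2.84
endloop
endfacet
facet normal -0.268 -0.290 -0.919
outer loop
vertex 1.322 4.534 -4.776
vertex 1.109 3.602 -4.42
vertex 0.385 4.32 -4.435
endloop
endfacet
facet normal -0.135 0.963 0.234
outer loop
vertex 1.322 4.534 -4.776
vertex 0.385 4.32 -4.435
vertex 1.571 4.098 -2.84
endloop
endfacet
facet normal -0.268 -0.289 -0.919
outer loop
vertex 0.385 4.32 -4.435
vertex 1.109 3.602 -4.42
vertex 0.172 3.387 -4.079
endloop
endfacet
facet normal -0.714 0.386 0.584
outer loop
vertex 0.385 4.32 -4.435
vertex 0.172 3.387 -4.079
vertex 1.571 4.098 -2.84
endloop
endfacet
facet normal -0.268 -0.288 -0.919
outer loop
vertex 0.172 3.387 -4.079
vertex 1.109 3.602 -4.42
vertex 0.896 2.669 -4.065
endloop
endfacet
facet normal -0.456 -0.445 0.771
outer loop
vertex 0.172 3.387 -4.079
vertex 0.896 2.669 -4.065
vertex 1.571 4.098 -2.84
endloop
endfacet
facet normal -0.268 -0.289 -0.919
outer loop
vertex 0.896 2.669 -4.065
vertex 1.109 3.602 -4.42
vertex 1.834 2.884 -4.406
endloop
endfacet
facet normal 0.380 -0.699 0.606
outer loop
vertex 0.896 2.669 -4.065
vertex 1.834 2.884 -4.406
vertex 1.571 4.098 -2.84
endloop
endfacet
facet normal -0.664 0.438 0.607
outer loop
vertex 2.338 0.712 -2.472
vertex 2.28 1.807 -3.326
vertex 1.158 0.028 -3.269
endloop
endfacet
facet normal 0.042 -0.788 0.614
outer loop
vertex 2.06 -0.567 -4.094
vertex 2.338 0.712 -2.472
vertex 1.158 0.028 -3.269
endloop
endfacet
facet normal -0.664 0.438 0.607
outer loop
vertex 1.158 0.028 -3.269
vertex 2.28 1.807 -3.326
vertex 1.1 1.123 -4.123
endloop
endfacet
facet normal -0.747 -0.433 -0.504
outer loop
vertex 1.1 1.123 -4.123
vertex 2.06 -0.567 -4.094
vertex 1.158 0.028 -3.269
endloop
endfacet
facet normal 0.747 0.433 0.504
outer loop
vertex 2.338 0.712 -2.472
vertex 3.182 1.212 -4.151
vertex 2.28 1.807 -3.326
endloop
endfacet
facet normal 0.042 -0.788 0.614
outer loop
vertex 3.24 0.117 -3.297
vertex 2.338 0.712 -2.472
vertex 2.06 -0.567 -4.094
endloop
endfacet
facet normal 0.747 0.433 0.504
outer loop
vertex 3.24 0.117 -3.297
vertex 3.182 1.212 -4.151
vertex 2.338 0.712 -2.472
endloop
endfacet
facet normal -0.042 0.788 -0.614
outer loop
vertex 2.28 1.807 -3.326
vertex 3.182 1.212 -4.151
vertex 1.1 1.123 -4.123
endloop
endfacet
facet normal -0.747 -0.433 -0.504
outer loop
vertex 2.002 0.528 -4.948
vertex 2.06 -0.567 -4.094
vertex 1.1 1.123 -4.123
endloop
endfacet
facet normal -0.042 0.788 -0.614
outer loop
vertex 1.1 1.123 -4.123
vertex 3.182 1.212 -4.151
vertex 2.002 0.528 -4.948
endloop
endfacet
facet normal 0.664 -0.438 -0.607
outer loop
vertex 2.002 0.528 -4.948
vertex 3.24 0.117 -3.297
vertex 2.06 -0.567 -4.094
endloop
endfacet
facet normal 0.664 -0.438 -0.607
outer loop
vertex 3.182 1.212 -4.151
vertex 3.24 0.117 -3.297
vertex 2.002 0.528 -4.948
endloop
endfacet

endsolid


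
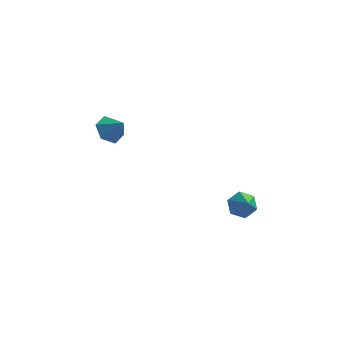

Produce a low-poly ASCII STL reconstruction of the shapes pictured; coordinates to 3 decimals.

solid 
facet normal -0.239 0.632 -0.738
outer loop
vertex 3.772 -1.763 -0.588
vertex 3.109 -1.751 -0.363
vertex 3.57 -1.287 -0.115
endloop
endfacet
facet normal 0.952 0.126 0.280
outer loop
vertex 3.772 -1.763 -0.588
vertex 3.57 -1.287 -0.115
vertex 3.491 -2.769 0.823
endloop
endfacet
facet normal -0.238 0.631 -0.738
outer loop
vertex 3.57 -1.287 -0.115
vertex 3.109 -1.751 -0.363
vertex 2.907 -1.275 0.109
endloop
endfacet
facet normal 0.285 0.502 0.817
outer loop
vertex 3.57 -1.287 -0.115
vertex 2.907 -1.275 0.109
vertex 3.491 -2.769 0.823
endloop
endfacet
facet normal -0.238 0.631 -0.738
outer loop
vertex 2.907 -1.275 0.109
vertex 3.109 -1.751 -0.363
vertex 2.445 -1.739 -0.139
endloop
endfacet
facet normal -0.583 0.154 0.798
outer loop
vertex 2.907 -1.275 0.109
vertex 2.445 -1.739 -0.139
vertex 3.491 -2.769 0.823
endloop
endfacet
facet normal -0.237 0.633 -0.737
outer loop
vertex 2.445 -1.739 -0.139
vertex 3.109 -1.751 -0.363
vertex 2.647 -2.214 -0.612
endloop
endfacet
facet normal -0.784 -0.572 0.240
outer loop
vertex 2.445 -1.739 -0.139
vertex 2.647 -2.214 -0.612
vertex 3.491 -2.769 0.823
endloop
endfacet
facet normal -0.237 0.633 -0.737
outer loop
vertex 2.647 -2.214 -0.612
vertex 3.109 -1.751 -0.363
vertex 3.31 -2.226 -0.836
endloop
endfacet
facet normal -0.118 -0.948 -0.297
outer loop
vertex 2.647 -2.214 -0.612
vertex 3.31 -2.226 -0.836
vertex 3.491 -2.769 0.823
endloop
endfacet
facet normal -0.239 0.633 -0.737
outer loop
vertex 3.31 -2.226 -0.836
vertex 3.109 -1.751 -0.363
vertex 3.772 -1.763 -0.588
endloop
endfacet
facet normal 0.750 -0.600 -0.278
outer loop
vertex 3.31 -2.226 -0.836
vertex 3.772 -1.763 -0.588
vertex 3.491 -2.769 0.823
endloop
endfacet
facet normal -0.631 0.226 -0.742
outer loop
vertex -2.436 -0.198 2.434
vertex -3.031 -0.398 2.879
vertex -2.775 0.328 2.882
endloop
endfacet
facet normal 0.875 0.472 0.107
outer loop
vertex -2.436 -0.198 2.434
vertex -2.775 0.328 2.882
vertex -2.349 -0.642 3.681
endloop
endfacet
facet normal -0.632 0.226 -0.741
outer loop
vertex -2.775 0.328 2.882
vertex -3.031 -0.398 2.879
vertex -3.37 0.127 3.328
endloop
endfacet
facet normal 0.278 0.681 0.678
outer loop
vertex -2.775 0.328 2.882
vertex -3.37 0.127 3.328
vertex -2.349 -0.642 3.681
endloop
endfacet
facet normal -0.632 0.226 -0.741
outer loop
vertex -3.37 0.127 3.328
vertex -3.031 -0.398 2.879
vertex -3.626 -0.599 3.325
endloop
endfacet
facet normal -0.265 0.089 0.960
outer loop
vertex -3.37 0.127 3.328
vertex -3.626 -0.599 3.325
vertex -2.349 -0.642 3.681
endloop
endfacet
facet normal -0.632 0.226 -0.741
outer loop
vertex -3.626 -0.599 3.325
vertex -3.031 -0.398 2.879
vertex -3.287 -1.125 2.876
endloop
endfacet
facet normal -0.211 -0.710 0.672
outer loop
vertex -3.626 -0.599 3.325
vertex -3.287 -1.125 2.876
vertex -2.349 -0.642 3.681
endloop
endfacet
facet normal -0.631 0.225 -0.743
outer loop
vertex -3.287 -1.125 2.876
vertex -3.031 -0.398 2.879
vertex -2.691 -0.924 2.431
endloop
endfacet
facet normal 0.385 -0.917 0.102
outer loop
vertex -3.287 -1.125 2.876
vertex -2.691 -0.924 2.431
vertex -2.349 -0.642 3.681
endloop
endfacet
facet normal -0.631 0.225 -0.743
outer loop
vertex -2.691 -0.924 2.431
vertex -3.031 -0.398 2.879
vertex -2.436 -0.198 2.434
endloop
endfacet
facet normal 0.928 -0.325 -0.181
outer loop
vertex -2.691 -0.924 2.431
vertex -2.436 -0.198 2.434
vertex -2.349 -0.642 3.681
endloop
endfacet

endsolid


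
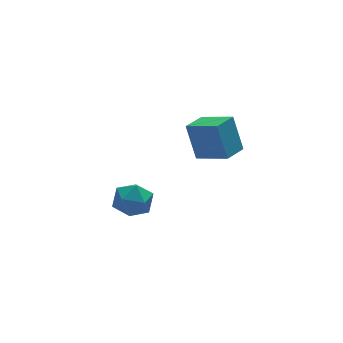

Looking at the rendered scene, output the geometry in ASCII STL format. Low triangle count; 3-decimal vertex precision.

solid 
facet normal -0.187 0.953 0.237
outer loop
vertex -3.361 -1.2 3.122
vertex -3.587 -1.435 3.887
vertex -2.795 -1.24 3.729
endloop
endfacet
facet normal 0.332 0.910 -0.250
outer loop
vertex -3.361 -1.2 3.122
vertex -2.795 -1.24 3.729
vertex -2.609 -1.517 2.968
endloop
endfacet
facet normal 0.071 0.567 -0.820
outer loop
vertex -3.361 -1.2 3.122
vertex -2.609 -1.517 2.968
vertex -3.286 -1.883 2.656
endloop
endfacet
facet normal -0.609 0.400 -0.685
outer loop
vertex -3.361 -1.2 3.122
vertex -3.286 -1.883 2.656
vertex -3.89 -1.832 3.223
endloop
endfacet
facet normal -0.769 0.639 -0.031
outer loop
vertex -3.361 -1.2 3.122
vertex -3.89 -1.832 3.223
vertex -3.587 -1.435 3.887
endloop
endfacet
facet normal 0.858 0.512 0.023
outer loop
vertex -2.609 -1.517 2.968
vertex -2.795 -1.24 3.729
vertex -2.37 -1.948 3.637
endloop
endfacet
facet normal 0.019 0.582 0.813
outer loop
vertex -2.795 -1.24 3.729
vertex -3.587 -1.435 3.887
vertex -2.974 -1.897 4.204
endloop
endfacet
facet normal -0.923 0.074 0.377
outer loop
vertex -3.587 -1.435 3.887
vertex -3.89 -1.832 3.223
vertex -3.651 -2.263 3.892
endloop
endfacet
facet normal -0.664 -0.310 -0.680
outer loop
vertex -3.89 -1.832 3.223
vertex -3.286 -1.883 2.656
vertex -3.465 -2.54 3.131
endloop
endfacet
facet normal 0.436 -0.039 -0.899
outer loop
vertex -3.286 -1.883 2.656
vertex -2.609 -1.517 2.968
vertex -2.673 -2.345 2.973
endloop
endfacet
facet normal 0.609 -0.400 0.685
outer loop
vertex -2.899 -2.58 3.738
vertex -2.37 -1.948 3.637
vertex -2.974 -1.897 4.204
endloop
endfacet
facet normal -0.071 -0.567 0.820
outer loop
vertex -2.899 -2.58 3.738
vertex -2.974 -1.897 4.204
vertex -3.651 -2.263 3.892
endloop
endfacet
facet normal -0.332 -0.910 0.250
outer loop
vertex -2.899 -2.58 3.738
vertex -3.651 -2.263 3.892
vertex -3.465 -2.54 3.131
endloop
endfacet
facet normal 0.187 -0.953 -0.237
outer loop
vertex -2.899 -2.58 3.738
vertex -3.465 -2.54 3.131
vertex -2.673 -2.345 2.973
endloop
endfacet
facet normal 0.769 -0.639 0.031
outer loop
vertex -2.899 -2.58 3.738
vertex -2.673 -2.345 2.973
vertex -2.37 -1.948 3.637
endloop
endfacet
facet normal 0.664 0.310 0.680
outer loop
vertex -2.974 -1.897 4.204
vertex -2.37 -1.948 3.637
vertex -2.795 -1.24 3.729
endloop
endfacet
facet normal -0.436 0.039 0.899
outer loop
vertex -3.651 -2.263 3.892
vertex -2.974 -1.897 4.204
vertex -3.587 -1.435 3.887
endloop
endfacet
facet normal -0.858 -0.512 -0.023
outer loop
vertex -3.465 -2.54 3.131
vertex -3.651 -2.263 3.892
vertex -3.89 -1.832 3.223
endloop
endfacet
facet normal -0.019 -0.582 -0.813
outer loop
vertex -2.673 -2.345 2.973
vertex -3.465 -2.54 3.131
vertex -3.286 -1.883 2.656
endloop
endfacet
facet normal 0.923 -0.074 -0.377
outer loop
vertex -2.37 -1.948 3.637
vertex -2.673 -2.345 2.973
vertex -2.609 -1.517 2.968
endloop
endfacet
facet normal -0.588 0.723 -0.361
outer loop
vertex 0.381 2.391 3.674
vertex 1.274 3.056 3.551
vertex 0.604 1.809 2.146
endloop
endfacet
facet normal -0.797 -0.593 0.110
outer loop
vertex 1.486 0.724 2.689
vertex 0.381 2.391 3.674
vertex 0.604 1.809 2.146
endloop
endfacet
facet normal -0.588 0.723 -0.362
outer loop
vertex 0.604 1.809 2.146
vertex 1.274 3.056 3.551
vertex 1.497 2.474 2.024
endloop
endfacet
facet normal 0.136 -0.353 -0.926
outer loop
vertex 1.497 2.474 2.024
vertex 1.486 0.724 2.689
vertex 0.604 1.809 2.146
endloop
endfacet
facet normal -0.135 0.353 0.926
outer loop
vertex 0.381 2.391 3.674
vertex 2.156 1.971 4.094
vertex 1.274 3.056 3.551
endloop
endfacet
facet normal -0.797 -0.593 0.110
outer loop
vertex 1.263 1.306 4.216
vertex 0.381 2.391 3.674
vertex 1.486 0.724 2.689
endloop
endfacet
facet normal -0.136 0.352 0.926
outer loop
vertex 1.263 1.306 4.216
vertex 2.156 1.971 4.094
vertex 0.381 2.391 3.674
endloop
endfacet
facet normal 0.797 0.593 -0.110
outer loop
vertex 1.274 3.056 3.551
vertex 2.156 1.971 4.094
vertex 1.497 2.474 2.024
endloop
endfacet
facet normal 0.135 -0.353 -0.926
outer loop
vertex 2.379 1.389 2.566
vertex 1.486 0.724 2.689
vertex 1.497 2.474 2.024
endloop
endfacet
facet normal 0.797 0.593 -0.110
outer loop
vertex 1.497 2.474 2.024
vertex 2.156 1.971 4.094
vertex 2.379 1.389 2.566
endloop
endfacet
facet normal 0.588 -0.723 0.362
outer loop
vertex 2.379 1.389 2.566
vertex 1.263 1.306 4.216
vertex 1.486 0.724 2.689
endloop
endfacet
facet normal 0.588 -0.724 0.361
outer loop
vertex 2.156 1.971 4.094
vertex 1.263 1.306 4.216
vertex 2.379 1.389 2.566
endloop
endfacet

endsolid


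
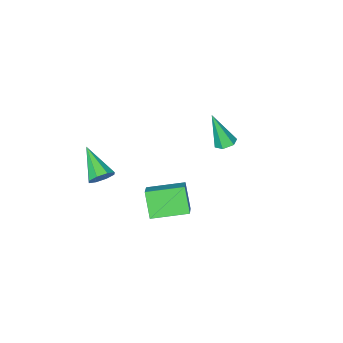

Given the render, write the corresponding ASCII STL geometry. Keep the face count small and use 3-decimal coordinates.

solid 
facet normal 0.154 0.836 -0.527
outer loop
vertex 3.842 -0.909 0.074
vertex 3.134 -0.854 -0.046
vertex 3.585 -0.616 0.463
endloop
endfacet
facet normal 0.777 -0.134 0.615
outer loop
vertex 3.842 -0.909 0.074
vertex 3.585 -0.616 0.463
vertex 2.826 -2.526 1.006
endloop
endfacet
facet normal 0.153 0.836 -0.527
outer loop
vertex 3.585 -0.616 0.463
vertex 3.134 -0.854 -0.046
vertex 3.063 -0.463 0.554
endloop
endfacet
facet normal 0.221 0.184 0.958
outer loop
vertex 3.585 -0.616 0.463
vertex 3.063 -0.463 0.554
vertex 2.826 -2.526 1.006
endloop
endfacet
facet normal 0.155 0.836 -0.526
outer loop
vertex 3.063 -0.463 0.554
vertex 3.134 -0.854 -0.046
vertex 2.584 -0.538 0.294
endloop
endfacet
facet normal -0.492 0.240 0.837
outer loop
vertex 3.063 -0.463 0.554
vertex 2.584 -0.538 0.294
vertex 2.826 -2.526 1.006
endloop
endfacet
facet normal 0.155 0.836 -0.526
outer loop
vertex 2.584 -0.538 0.294
vertex 3.134 -0.854 -0.046
vertex 2.426 -0.798 -0.166
endloop
endfacet
facet normal -0.946 0.001 0.324
outer loop
vertex 2.584 -0.538 0.294
vertex 2.426 -0.798 -0.166
vertex 2.826 -2.526 1.006
endloop
endfacet
facet normal 0.155 0.836 -0.527
outer loop
vertex 2.426 -0.798 -0.166
vertex 3.134 -0.854 -0.046
vertex 2.684 -1.091 -0.555
endloop
endfacet
facet normal -0.874 -0.394 -0.283
outer loop
vertex 2.426 -0.798 -0.166
vertex 2.684 -1.091 -0.555
vertex 2.826 -2.526 1.006
endloop
endfacet
facet normal 0.154 0.836 -0.526
outer loop
vertex 2.684 -1.091 -0.555
vertex 3.134 -0.854 -0.046
vertex 3.205 -1.245 -0.647
endloop
endfacet
facet normal -0.321 -0.712 -0.625
outer loop
vertex 2.684 -1.091 -0.555
vertex 3.205 -1.245 -0.647
vertex 2.826 -2.526 1.006
endloop
endfacet
facet normal 0.154 0.836 -0.526
outer loop
vertex 3.205 -1.245 -0.647
vertex 3.134 -0.854 -0.046
vertex 3.685 -1.169 -0.386
endloop
endfacet
facet normal 0.396 -0.768 -0.504
outer loop
vertex 3.205 -1.245 -0.647
vertex 3.685 -1.169 -0.386
vertex 2.826 -2.526 1.006
endloop
endfacet
facet normal 0.154 0.837 -0.526
outer loop
vertex 3.685 -1.169 -0.386
vertex 3.134 -0.854 -0.046
vertex 3.842 -0.909 0.074
endloop
endfacet
facet normal 0.849 -0.528 0.009
outer loop
vertex 3.685 -1.169 -0.386
vertex 3.842 -0.909 0.074
vertex 2.826 -2.526 1.006
endloop
endfacet
facet normal -0.153 0.373 -0.915
outer loop
vertex -3.28 -0.043 -0.678
vertex -3.826 0.165 -0.502
vertex -3.332 0.517 -0.441
endloop
endfacet
facet normal 0.992 0.040 0.123
outer loop
vertex -3.28 -0.043 -0.678
vertex -3.332 0.517 -0.441
vertex -3.514 -0.605 1.382
endloop
endfacet
facet normal -0.153 0.373 -0.915
outer loop
vertex -3.332 0.517 -0.441
vertex -3.826 0.165 -0.502
vertex -3.878 0.725 -0.265
endloop
endfacet
facet normal 0.444 0.742 0.501
outer loop
vertex -3.332 0.517 -0.441
vertex -3.878 0.725 -0.265
vertex -3.514 -0.605 1.382
endloop
endfacet
facet normal -0.151 0.373 -0.915
outer loop
vertex -3.878 0.725 -0.265
vertex -3.826 0.165 -0.502
vertex -4.372 0.373 -0.327
endloop
endfacet
facet normal -0.511 0.610 0.606
outer loop
vertex -3.878 0.725 -0.265
vertex -4.372 0.373 -0.327
vertex -3.514 -0.605 1.382
endloop
endfacet
facet normal -0.151 0.374 -0.915
outer loop
vertex -4.372 0.373 -0.327
vertex -3.826 0.165 -0.502
vertex -4.321 -0.186 -0.564
endloop
endfacet
facet normal -0.916 -0.224 0.332
outer loop
vertex -4.372 0.373 -0.327
vertex -4.321 -0.186 -0.564
vertex -3.514 -0.605 1.382
endloop
endfacet
facet normal -0.152 0.375 -0.914
outer loop
vertex -4.321 -0.186 -0.564
vertex -3.826 0.165 -0.502
vertex -3.775 -0.394 -0.74
endloop
endfacet
facet normal -0.369 -0.928 -0.047
outer loop
vertex -4.321 -0.186 -0.564
vertex -3.775 -0.394 -0.74
vertex -3.514 -0.605 1.382
endloop
endfacet
facet normal -0.152 0.375 -0.914
outer loop
vertex -3.775 -0.394 -0.74
vertex -3.826 0.165 -0.502
vertex -3.28 -0.043 -0.678
endloop
endfacet
facet normal 0.584 -0.797 -0.151
outer loop
vertex -3.775 -0.394 -0.74
vertex -3.28 -0.043 -0.678
vertex -3.514 -0.605 1.382
endloop
endfacet
facet normal -0.818 0.556 0.146
outer loop
vertex 1.059 3.014 0.917
vertex 1.39 3.832 -0.345
vertex 0.259 2.055 0.086
endloop
endfacet
facet normal -0.214 -0.531 0.820
outer loop
vertex 1.83 0.988 -0.195
vertex 1.059 3.014 0.917
vertex 0.259 2.055 0.086
endloop
endfacet
facet normal -0.818 0.556 0.146
outer loop
vertex 0.259 2.055 0.086
vertex 1.39 3.832 -0.345
vertex 0.59 2.874 -1.176
endloop
endfacet
facet normal -0.533 -0.639 -0.555
outer loop
vertex 0.59 2.874 -1.176
vertex 1.83 0.988 -0.195
vertex 0.259 2.055 0.086
endloop
endfacet
facet normal 0.533 0.639 0.554
outer loop
vertex 1.059 3.014 0.917
vertex 2.961 2.765 -0.626
vertex 1.39 3.832 -0.345
endloop
endfacet
facet normal -0.215 -0.531 0.819
outer loop
vertex 2.63 1.946 0.636
vertex 1.059 3.014 0.917
vertex 1.83 0.988 -0.195
endloop
endfacet
facet normal 0.533 0.639 0.554
outer loop
vertex 2.63 1.946 0.636
vertex 2.961 2.765 -0.626
vertex 1.059 3.014 0.917
endloop
endfacet
facet normal 0.215 0.532 -0.819
outer loop
vertex 1.39 3.832 -0.345
vertex 2.961 2.765 -0.626
vertex 0.59 2.874 -1.176
endloop
endfacet
facet normal -0.534 -0.639 -0.554
outer loop
vertex 2.161 1.806 -1.457
vertex 1.83 0.988 -0.195
vertex 0.59 2.874 -1.176
endloop
endfacet
facet normal 0.215 0.531 -0.820
outer loop
vertex 0.59 2.874 -1.176
vertex 2.961 2.765 -0.626
vertex 2.161 1.806 -1.457
endloop
endfacet
facet normal 0.818 -0.556 -0.146
outer loop
vertex 2.161 1.806 -1.457
vertex 2.63 1.946 0.636
vertex 1.83 0.988 -0.195
endloop
endfacet
facet normal 0.818 -0.556 -0.146
outer loop
vertex 2.961 2.765 -0.626
vertex 2.63 1.946 0.636
vertex 2.161 1.806 -1.457
endloop
endfacet

endsolid
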